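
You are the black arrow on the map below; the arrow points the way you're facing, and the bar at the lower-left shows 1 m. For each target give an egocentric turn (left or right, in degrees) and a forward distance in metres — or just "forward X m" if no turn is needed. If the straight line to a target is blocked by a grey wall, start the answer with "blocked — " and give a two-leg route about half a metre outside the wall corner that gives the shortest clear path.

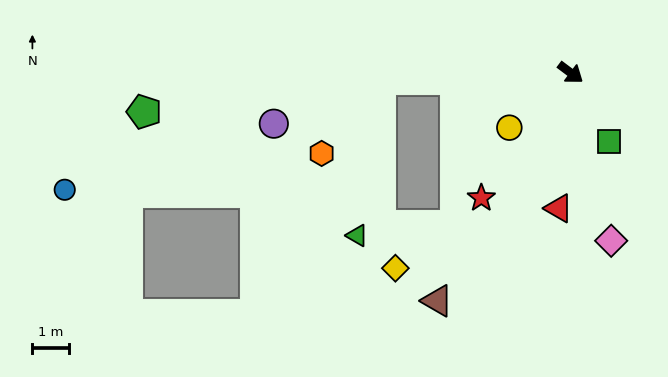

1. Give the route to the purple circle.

blocked — turn right 141°, forward 5.2 m, then turn left 20°, forward 3.2 m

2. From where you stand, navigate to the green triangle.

blocked — turn right 141°, forward 5.2 m, then turn left 79°, forward 4.3 m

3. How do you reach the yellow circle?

turn right 101°, forward 2.3 m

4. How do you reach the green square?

turn right 24°, forward 2.2 m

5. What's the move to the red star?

turn right 89°, forward 4.2 m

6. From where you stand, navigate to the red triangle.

turn right 58°, forward 3.7 m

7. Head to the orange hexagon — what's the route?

blocked — turn right 141°, forward 5.2 m, then turn left 49°, forward 2.6 m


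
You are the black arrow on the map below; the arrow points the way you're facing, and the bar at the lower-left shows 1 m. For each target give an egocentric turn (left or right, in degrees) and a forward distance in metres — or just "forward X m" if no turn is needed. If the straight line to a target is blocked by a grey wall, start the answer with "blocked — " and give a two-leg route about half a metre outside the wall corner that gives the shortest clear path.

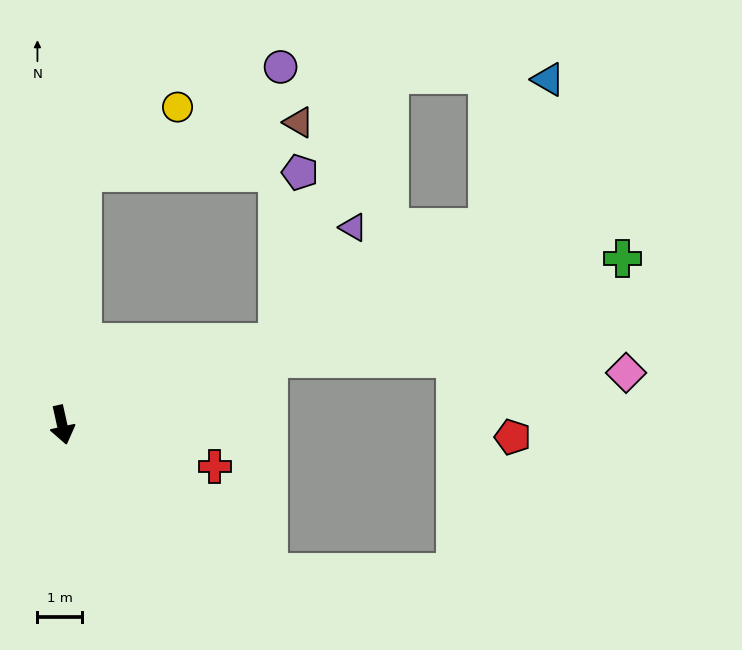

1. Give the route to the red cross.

turn left 62°, forward 3.6 m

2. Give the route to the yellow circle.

blocked — turn left 163°, forward 5.7 m, then turn right 51°, forward 2.6 m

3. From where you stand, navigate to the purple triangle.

blocked — turn left 99°, forward 5.2 m, then turn left 35°, forward 3.1 m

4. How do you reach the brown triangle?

blocked — turn left 163°, forward 5.7 m, then turn right 72°, forward 5.0 m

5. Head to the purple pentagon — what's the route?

blocked — turn left 99°, forward 5.2 m, then turn left 61°, forward 3.9 m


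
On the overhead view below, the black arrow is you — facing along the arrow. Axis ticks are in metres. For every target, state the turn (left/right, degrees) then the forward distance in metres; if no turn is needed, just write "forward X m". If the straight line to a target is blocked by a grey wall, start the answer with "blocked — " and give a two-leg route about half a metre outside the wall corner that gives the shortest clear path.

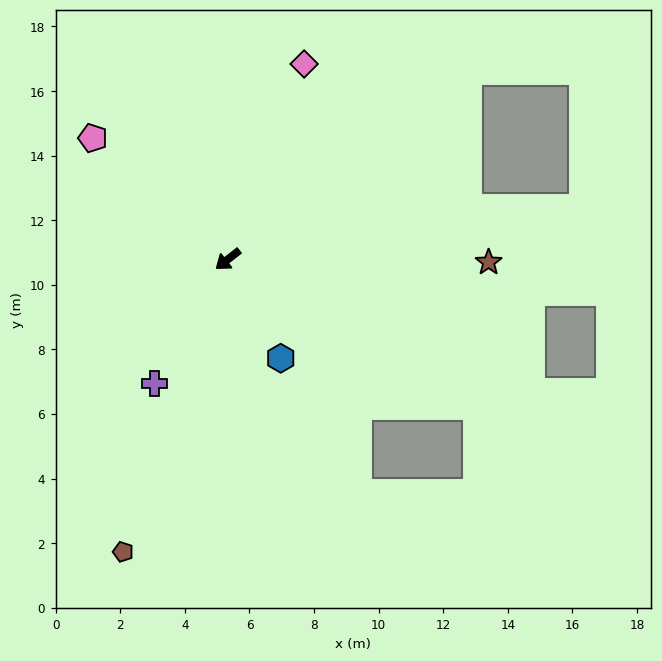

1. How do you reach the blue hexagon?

turn left 80°, forward 3.5 m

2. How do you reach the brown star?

turn left 141°, forward 8.1 m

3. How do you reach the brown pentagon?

turn left 32°, forward 9.6 m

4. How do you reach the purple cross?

turn left 21°, forward 4.5 m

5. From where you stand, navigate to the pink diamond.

turn right 149°, forward 6.5 m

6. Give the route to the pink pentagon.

turn right 80°, forward 5.6 m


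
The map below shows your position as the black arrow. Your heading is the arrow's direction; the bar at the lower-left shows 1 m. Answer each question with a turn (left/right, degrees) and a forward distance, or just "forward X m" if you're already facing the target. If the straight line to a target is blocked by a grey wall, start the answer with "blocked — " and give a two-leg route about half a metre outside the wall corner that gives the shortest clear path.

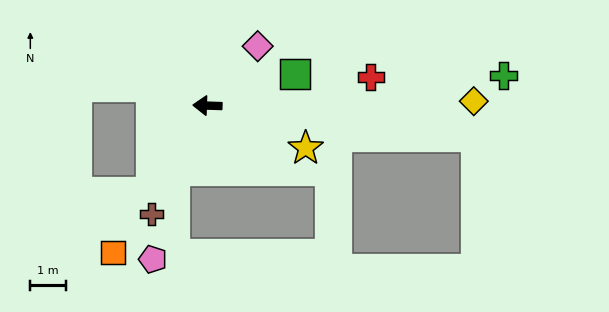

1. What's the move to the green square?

turn right 158°, forward 2.6 m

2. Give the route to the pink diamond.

turn right 128°, forward 2.2 m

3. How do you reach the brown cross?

turn left 65°, forward 3.4 m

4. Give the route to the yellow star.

turn left 159°, forward 3.0 m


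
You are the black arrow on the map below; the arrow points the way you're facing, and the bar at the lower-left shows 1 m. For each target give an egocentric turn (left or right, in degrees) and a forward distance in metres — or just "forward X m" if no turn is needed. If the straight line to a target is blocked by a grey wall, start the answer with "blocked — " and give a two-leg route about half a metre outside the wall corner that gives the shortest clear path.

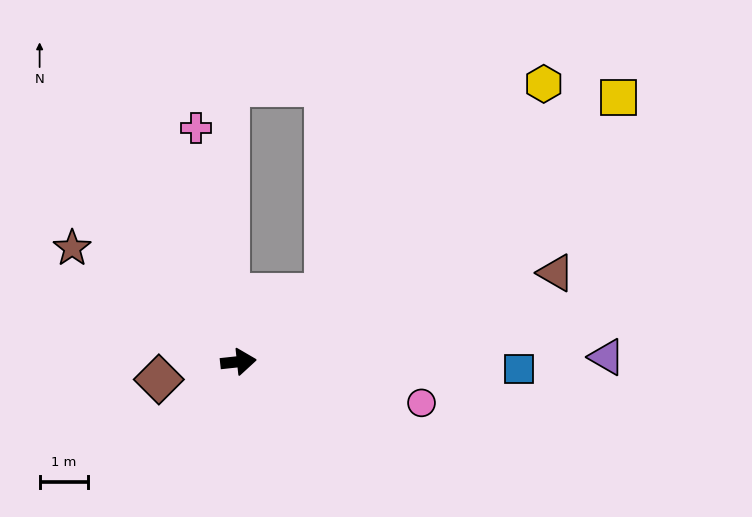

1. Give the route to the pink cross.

turn left 94°, forward 4.9 m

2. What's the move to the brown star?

turn left 140°, forward 4.2 m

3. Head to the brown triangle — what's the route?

turn left 10°, forward 6.8 m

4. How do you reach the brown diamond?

turn right 174°, forward 1.7 m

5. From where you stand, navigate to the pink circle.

turn right 19°, forward 3.9 m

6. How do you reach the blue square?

turn right 8°, forward 5.8 m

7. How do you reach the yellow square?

turn left 29°, forward 9.5 m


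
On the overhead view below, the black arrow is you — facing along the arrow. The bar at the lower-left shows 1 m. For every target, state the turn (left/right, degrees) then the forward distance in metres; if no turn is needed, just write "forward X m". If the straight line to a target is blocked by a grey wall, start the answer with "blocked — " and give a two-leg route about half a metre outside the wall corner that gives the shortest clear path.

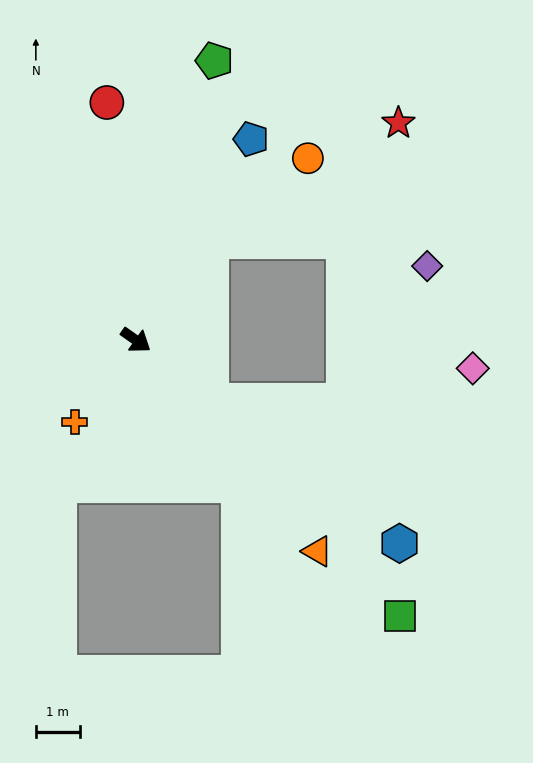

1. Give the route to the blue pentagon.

turn left 95°, forward 5.3 m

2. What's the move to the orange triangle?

turn right 14°, forward 6.3 m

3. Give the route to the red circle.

turn left 132°, forward 5.5 m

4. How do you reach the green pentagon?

turn left 109°, forward 6.6 m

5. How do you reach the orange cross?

turn right 92°, forward 2.3 m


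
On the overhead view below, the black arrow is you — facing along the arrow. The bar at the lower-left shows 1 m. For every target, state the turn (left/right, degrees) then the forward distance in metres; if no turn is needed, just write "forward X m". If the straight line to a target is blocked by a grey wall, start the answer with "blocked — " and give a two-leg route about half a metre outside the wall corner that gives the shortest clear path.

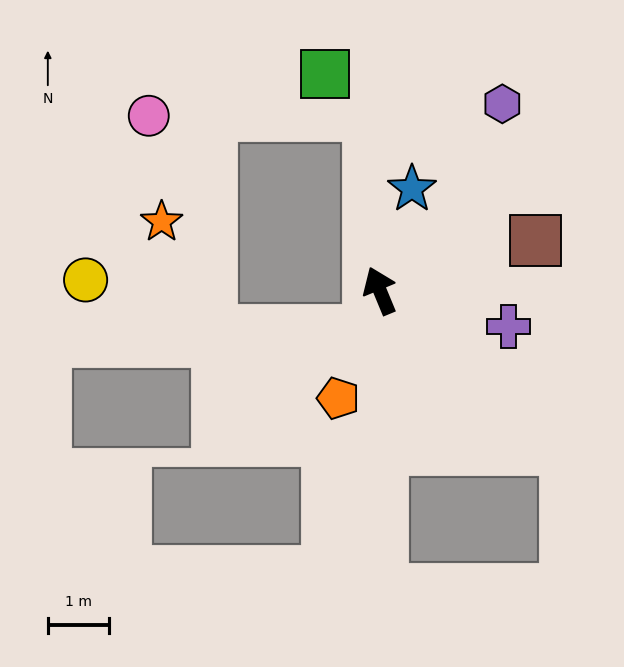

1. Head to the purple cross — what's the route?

turn right 128°, forward 2.2 m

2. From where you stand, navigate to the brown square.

turn right 95°, forward 2.7 m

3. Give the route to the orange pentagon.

turn left 136°, forward 1.9 m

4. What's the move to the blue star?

turn right 40°, forward 1.7 m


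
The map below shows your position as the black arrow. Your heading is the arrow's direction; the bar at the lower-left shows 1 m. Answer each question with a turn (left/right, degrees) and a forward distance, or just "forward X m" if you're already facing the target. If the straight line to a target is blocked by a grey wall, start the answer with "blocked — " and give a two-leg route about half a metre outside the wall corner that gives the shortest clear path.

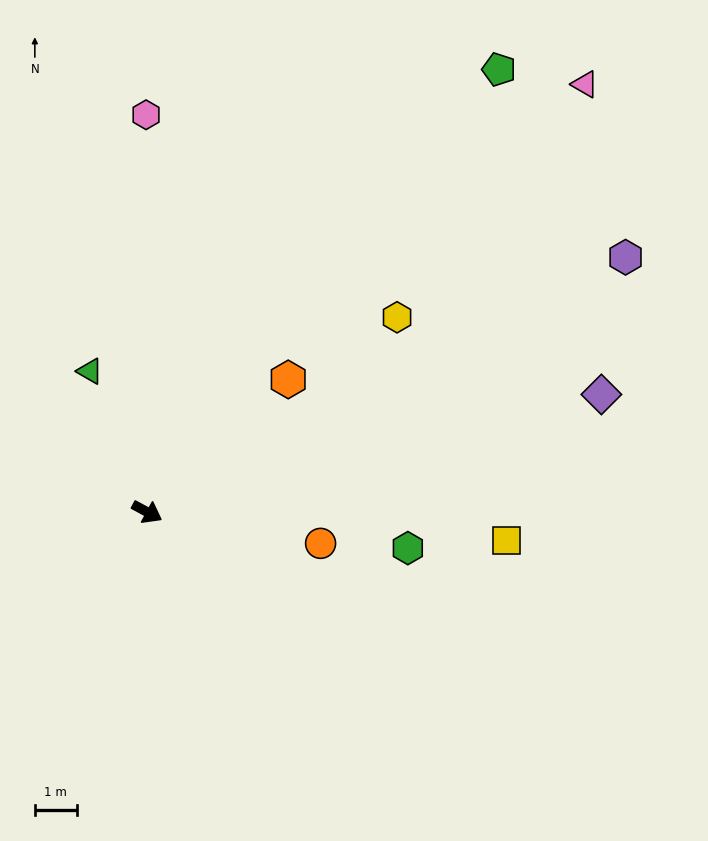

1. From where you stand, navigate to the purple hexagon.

turn left 56°, forward 12.8 m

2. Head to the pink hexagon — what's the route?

turn left 119°, forward 9.4 m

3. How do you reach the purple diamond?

turn left 43°, forward 11.1 m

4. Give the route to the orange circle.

turn left 18°, forward 4.2 m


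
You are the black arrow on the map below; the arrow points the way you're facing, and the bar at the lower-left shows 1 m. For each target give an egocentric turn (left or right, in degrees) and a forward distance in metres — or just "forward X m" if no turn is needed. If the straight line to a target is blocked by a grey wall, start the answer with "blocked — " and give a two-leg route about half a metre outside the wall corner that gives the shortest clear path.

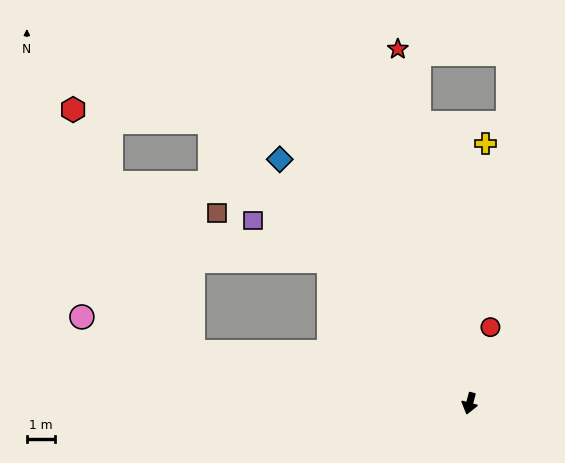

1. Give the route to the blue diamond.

turn right 127°, forward 10.9 m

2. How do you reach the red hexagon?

blocked — turn right 122°, forward 13.4 m, then turn left 42°, forward 4.8 m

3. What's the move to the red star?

turn right 154°, forward 12.7 m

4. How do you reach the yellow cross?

turn right 168°, forward 9.2 m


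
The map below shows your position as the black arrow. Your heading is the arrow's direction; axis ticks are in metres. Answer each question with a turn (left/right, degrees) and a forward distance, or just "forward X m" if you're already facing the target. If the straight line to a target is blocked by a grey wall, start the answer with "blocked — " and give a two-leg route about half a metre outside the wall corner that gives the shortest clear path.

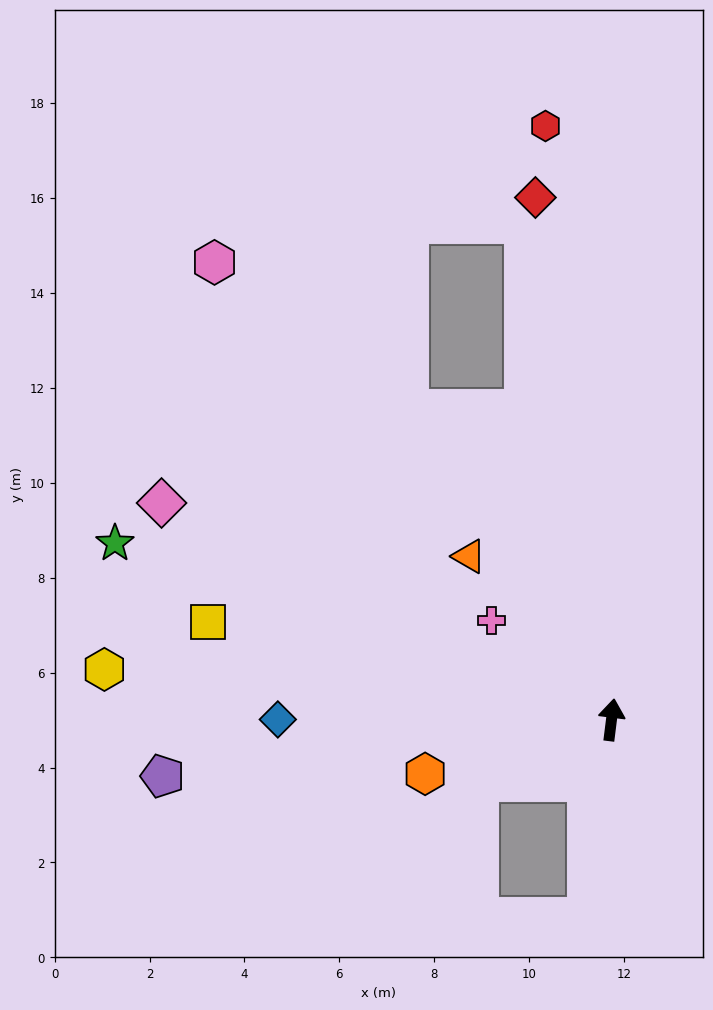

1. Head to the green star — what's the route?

turn left 78°, forward 11.1 m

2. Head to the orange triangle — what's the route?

turn left 48°, forward 4.6 m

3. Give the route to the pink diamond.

turn left 71°, forward 10.5 m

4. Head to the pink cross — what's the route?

turn left 58°, forward 3.3 m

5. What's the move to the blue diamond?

turn left 97°, forward 7.0 m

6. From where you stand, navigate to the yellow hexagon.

turn left 91°, forward 10.7 m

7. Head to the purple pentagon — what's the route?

turn left 104°, forward 9.5 m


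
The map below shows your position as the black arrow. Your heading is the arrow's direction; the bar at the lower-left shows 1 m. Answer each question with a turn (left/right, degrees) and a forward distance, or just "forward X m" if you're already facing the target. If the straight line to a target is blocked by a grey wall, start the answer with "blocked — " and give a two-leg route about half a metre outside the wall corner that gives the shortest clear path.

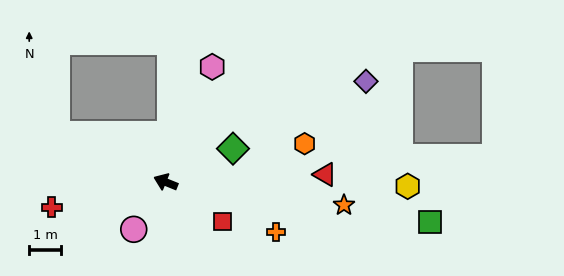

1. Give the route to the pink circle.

turn left 78°, forward 1.8 m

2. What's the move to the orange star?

turn right 165°, forward 5.7 m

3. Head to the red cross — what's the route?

turn left 35°, forward 3.7 m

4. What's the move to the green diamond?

turn right 132°, forward 2.4 m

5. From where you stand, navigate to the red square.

turn left 167°, forward 2.2 m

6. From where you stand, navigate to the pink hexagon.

turn right 90°, forward 3.9 m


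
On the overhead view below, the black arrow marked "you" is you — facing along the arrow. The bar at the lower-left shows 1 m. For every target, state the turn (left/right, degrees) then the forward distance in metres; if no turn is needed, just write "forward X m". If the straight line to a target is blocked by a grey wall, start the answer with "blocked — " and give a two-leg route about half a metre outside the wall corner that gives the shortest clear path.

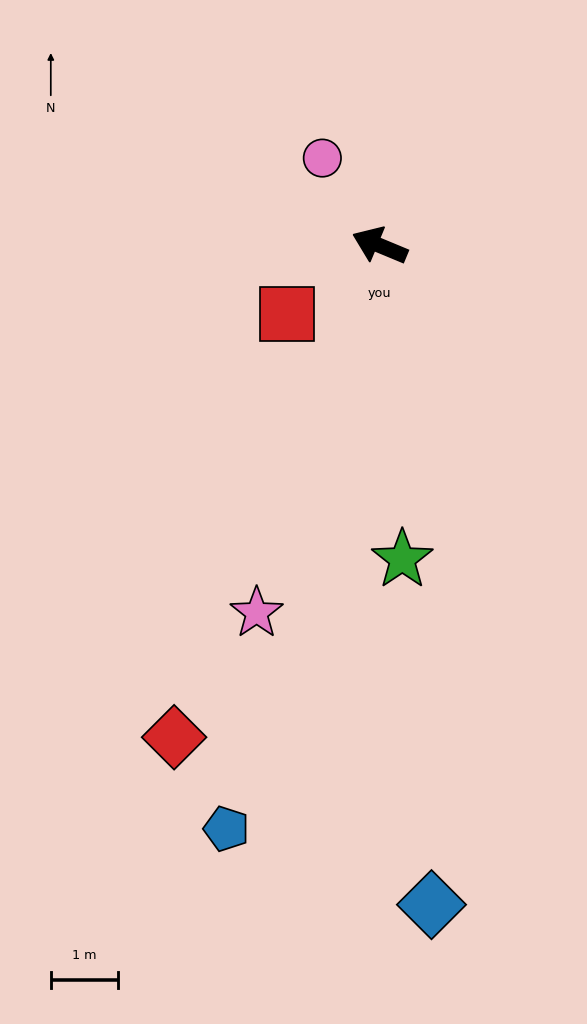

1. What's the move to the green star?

turn left 117°, forward 4.7 m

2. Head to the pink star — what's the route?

turn left 94°, forward 5.7 m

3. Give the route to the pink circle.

turn right 34°, forward 1.5 m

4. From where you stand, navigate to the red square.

turn left 59°, forward 1.7 m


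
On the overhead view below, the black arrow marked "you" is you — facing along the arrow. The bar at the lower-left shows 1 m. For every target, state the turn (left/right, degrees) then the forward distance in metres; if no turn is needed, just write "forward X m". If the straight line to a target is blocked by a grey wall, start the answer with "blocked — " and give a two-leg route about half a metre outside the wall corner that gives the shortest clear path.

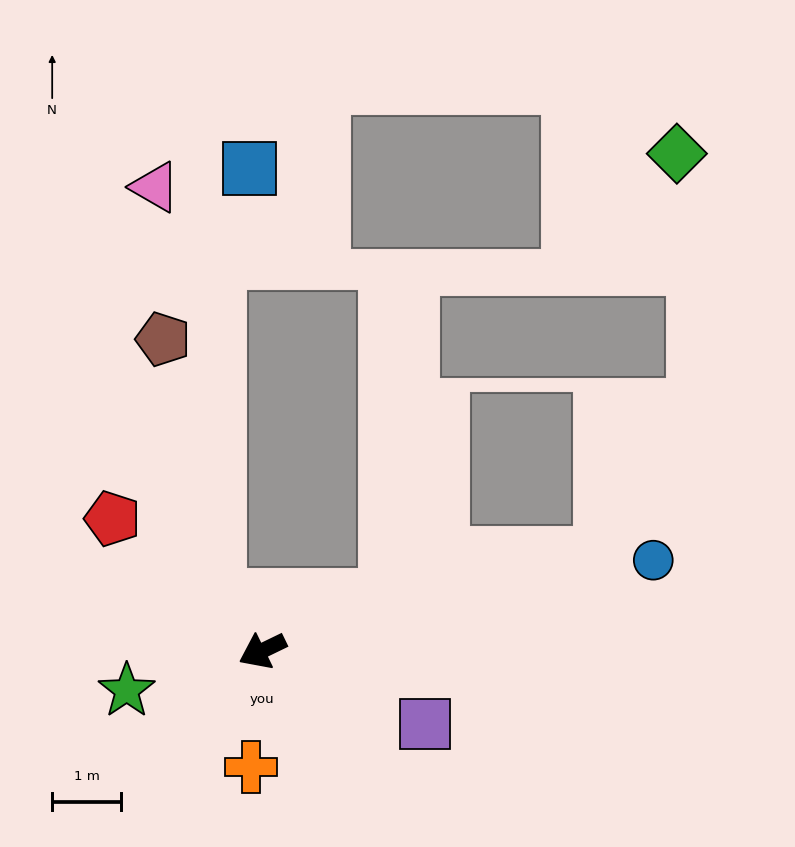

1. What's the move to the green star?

turn right 10°, forward 2.0 m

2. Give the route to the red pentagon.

turn right 67°, forward 2.9 m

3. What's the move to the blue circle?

turn left 167°, forward 5.8 m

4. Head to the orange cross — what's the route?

turn left 58°, forward 1.7 m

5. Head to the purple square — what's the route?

turn left 130°, forward 2.6 m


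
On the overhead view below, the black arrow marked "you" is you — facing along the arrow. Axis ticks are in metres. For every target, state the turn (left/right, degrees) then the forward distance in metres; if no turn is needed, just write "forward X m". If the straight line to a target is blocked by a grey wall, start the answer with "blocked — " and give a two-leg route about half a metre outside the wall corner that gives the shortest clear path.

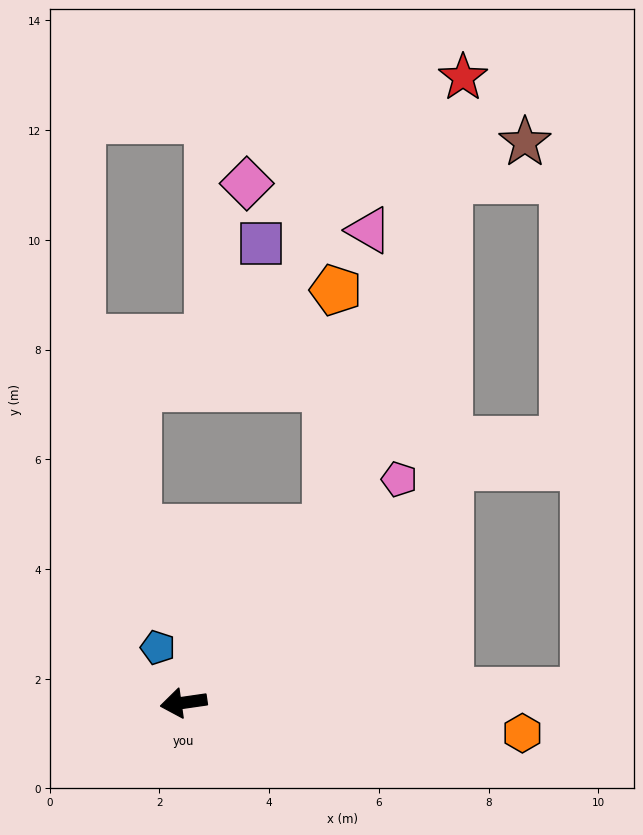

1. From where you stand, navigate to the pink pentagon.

turn right 142°, forward 5.7 m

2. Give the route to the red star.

blocked — turn right 137°, forward 4.1 m, then turn left 22°, forward 8.6 m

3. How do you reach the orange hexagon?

turn left 167°, forward 6.2 m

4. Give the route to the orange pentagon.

blocked — turn right 137°, forward 4.1 m, then turn left 36°, forward 4.3 m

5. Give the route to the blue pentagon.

turn right 73°, forward 1.1 m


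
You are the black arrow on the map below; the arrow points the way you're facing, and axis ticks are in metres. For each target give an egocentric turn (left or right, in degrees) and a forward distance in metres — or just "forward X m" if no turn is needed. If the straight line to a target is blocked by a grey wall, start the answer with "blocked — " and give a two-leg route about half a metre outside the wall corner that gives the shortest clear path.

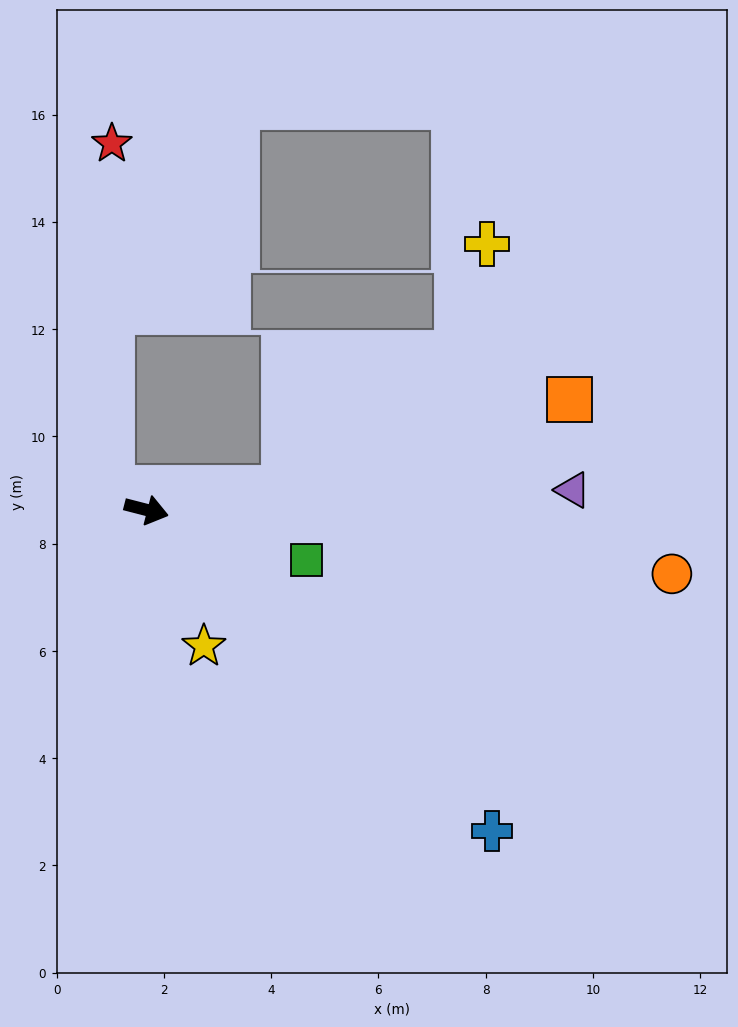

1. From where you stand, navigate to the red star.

blocked — turn left 163°, forward 0.8 m, then turn right 59°, forward 6.4 m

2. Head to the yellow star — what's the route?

turn right 53°, forward 2.8 m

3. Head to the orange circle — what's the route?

turn left 7°, forward 9.9 m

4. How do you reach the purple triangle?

turn left 17°, forward 8.0 m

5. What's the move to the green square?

turn right 3°, forward 3.1 m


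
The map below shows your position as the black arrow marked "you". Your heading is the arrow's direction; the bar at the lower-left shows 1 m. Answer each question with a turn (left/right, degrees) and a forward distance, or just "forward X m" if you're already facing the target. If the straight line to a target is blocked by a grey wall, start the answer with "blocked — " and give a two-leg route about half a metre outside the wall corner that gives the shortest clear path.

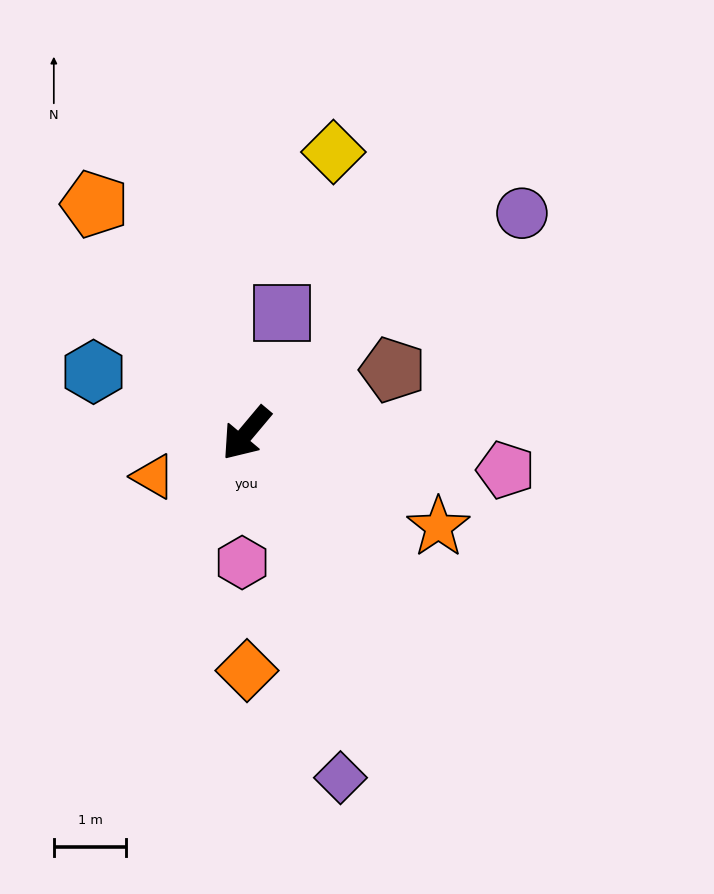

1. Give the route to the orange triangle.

turn right 25°, forward 1.4 m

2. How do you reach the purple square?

turn right 156°, forward 1.7 m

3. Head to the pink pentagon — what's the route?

turn left 122°, forward 3.6 m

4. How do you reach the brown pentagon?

turn left 153°, forward 2.2 m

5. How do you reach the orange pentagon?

turn right 106°, forward 3.8 m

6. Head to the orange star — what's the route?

turn left 104°, forward 2.9 m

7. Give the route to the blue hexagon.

turn right 72°, forward 2.3 m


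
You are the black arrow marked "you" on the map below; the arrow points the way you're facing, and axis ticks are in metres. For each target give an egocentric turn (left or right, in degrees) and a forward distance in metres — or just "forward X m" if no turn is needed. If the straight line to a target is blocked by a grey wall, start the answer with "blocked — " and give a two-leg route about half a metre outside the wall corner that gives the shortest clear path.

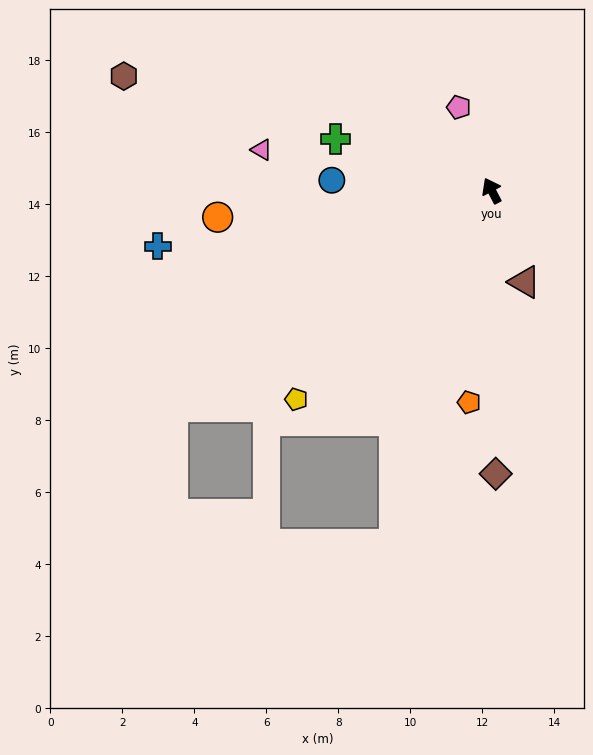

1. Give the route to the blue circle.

turn left 59°, forward 4.5 m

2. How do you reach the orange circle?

turn left 68°, forward 7.6 m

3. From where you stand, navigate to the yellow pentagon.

turn left 109°, forward 7.9 m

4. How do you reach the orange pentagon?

turn left 146°, forward 5.9 m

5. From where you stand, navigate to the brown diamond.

turn left 153°, forward 7.9 m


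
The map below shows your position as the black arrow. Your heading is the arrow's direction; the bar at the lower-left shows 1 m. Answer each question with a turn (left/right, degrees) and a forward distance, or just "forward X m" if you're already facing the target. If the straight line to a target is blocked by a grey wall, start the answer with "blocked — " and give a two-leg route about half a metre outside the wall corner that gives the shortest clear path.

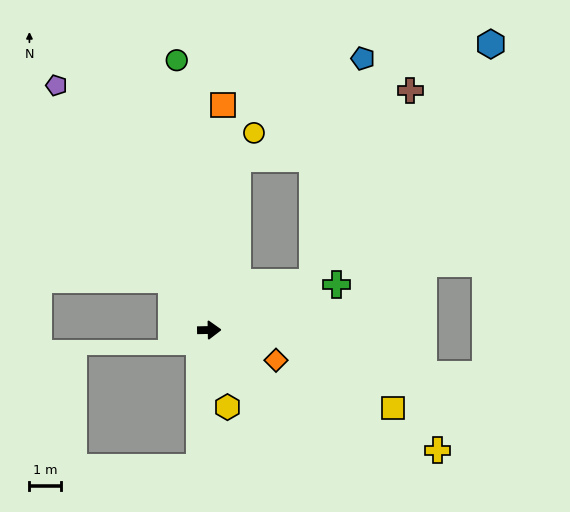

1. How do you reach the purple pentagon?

turn left 121°, forward 9.0 m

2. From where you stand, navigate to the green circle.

turn left 96°, forward 8.5 m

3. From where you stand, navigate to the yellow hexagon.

turn right 78°, forward 2.5 m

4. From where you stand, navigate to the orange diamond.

turn right 25°, forward 2.3 m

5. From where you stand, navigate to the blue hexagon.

blocked — turn left 24°, forward 3.6 m, then turn left 28°, forward 9.3 m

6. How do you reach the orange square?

turn left 85°, forward 7.0 m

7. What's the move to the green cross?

turn left 19°, forward 4.2 m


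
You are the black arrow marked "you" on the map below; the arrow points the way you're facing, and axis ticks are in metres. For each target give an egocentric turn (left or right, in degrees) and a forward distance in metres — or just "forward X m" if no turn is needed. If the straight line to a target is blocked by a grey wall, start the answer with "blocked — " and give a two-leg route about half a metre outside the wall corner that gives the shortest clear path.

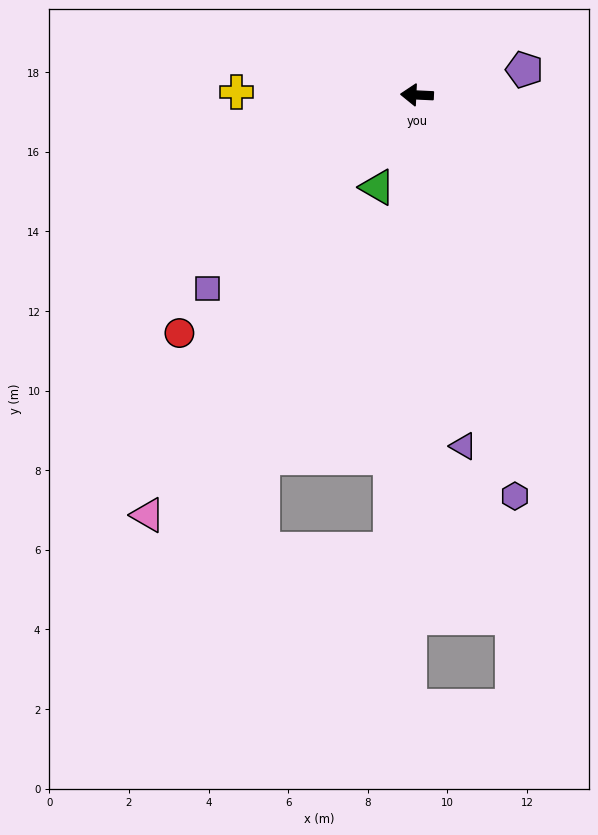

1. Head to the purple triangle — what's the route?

turn left 100°, forward 8.9 m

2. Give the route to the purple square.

turn left 45°, forward 7.2 m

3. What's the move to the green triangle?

turn left 69°, forward 2.5 m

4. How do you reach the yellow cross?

forward 4.5 m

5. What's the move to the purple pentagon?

turn right 164°, forward 2.8 m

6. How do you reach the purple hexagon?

turn left 106°, forward 10.4 m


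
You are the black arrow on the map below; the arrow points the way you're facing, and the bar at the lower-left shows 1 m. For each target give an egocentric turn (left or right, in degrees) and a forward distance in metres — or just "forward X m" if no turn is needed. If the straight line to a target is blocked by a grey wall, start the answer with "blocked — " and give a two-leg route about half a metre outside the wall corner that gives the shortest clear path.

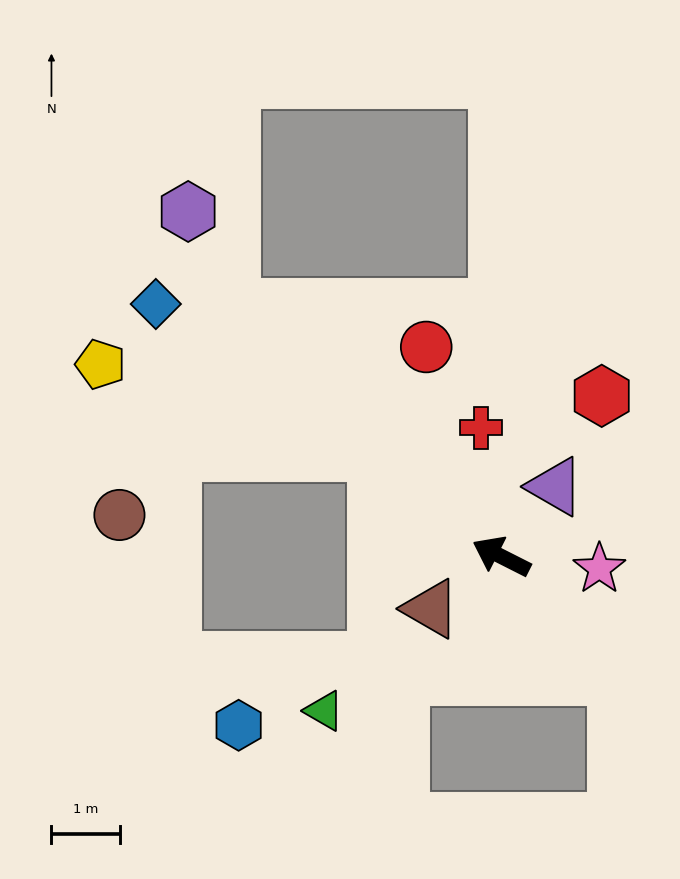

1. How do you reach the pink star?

turn right 160°, forward 1.4 m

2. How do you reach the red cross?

turn right 54°, forward 1.9 m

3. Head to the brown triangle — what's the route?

turn left 63°, forward 1.3 m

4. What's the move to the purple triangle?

turn right 101°, forward 1.3 m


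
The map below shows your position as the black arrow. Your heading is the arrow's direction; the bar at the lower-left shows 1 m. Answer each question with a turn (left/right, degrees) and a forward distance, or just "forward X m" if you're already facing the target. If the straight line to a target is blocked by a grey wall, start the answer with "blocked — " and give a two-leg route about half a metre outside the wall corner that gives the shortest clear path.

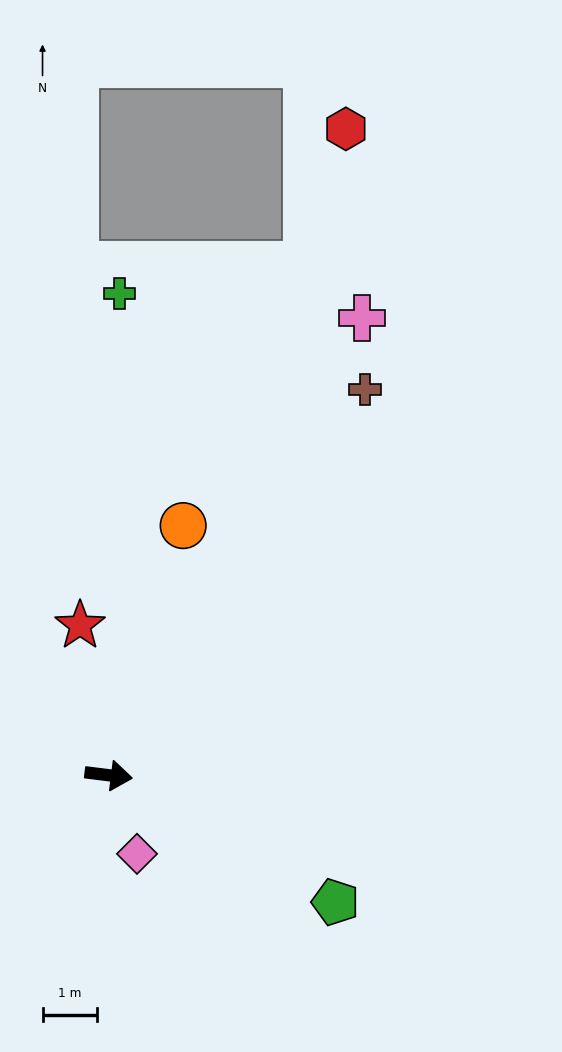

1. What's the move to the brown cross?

turn left 64°, forward 8.5 m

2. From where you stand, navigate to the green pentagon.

turn right 22°, forward 4.8 m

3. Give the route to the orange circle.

turn left 80°, forward 4.8 m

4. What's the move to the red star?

turn left 108°, forward 2.8 m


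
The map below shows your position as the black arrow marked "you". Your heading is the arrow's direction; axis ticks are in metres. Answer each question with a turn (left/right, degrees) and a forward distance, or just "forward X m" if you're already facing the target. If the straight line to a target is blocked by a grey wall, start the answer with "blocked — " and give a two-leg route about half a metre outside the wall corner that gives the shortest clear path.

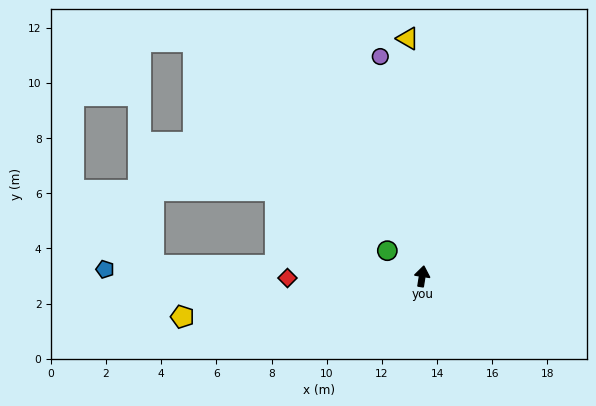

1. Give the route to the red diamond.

turn left 100°, forward 4.9 m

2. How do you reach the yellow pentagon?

turn left 109°, forward 8.8 m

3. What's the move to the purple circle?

turn left 20°, forward 8.1 m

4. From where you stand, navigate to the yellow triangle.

turn left 13°, forward 8.6 m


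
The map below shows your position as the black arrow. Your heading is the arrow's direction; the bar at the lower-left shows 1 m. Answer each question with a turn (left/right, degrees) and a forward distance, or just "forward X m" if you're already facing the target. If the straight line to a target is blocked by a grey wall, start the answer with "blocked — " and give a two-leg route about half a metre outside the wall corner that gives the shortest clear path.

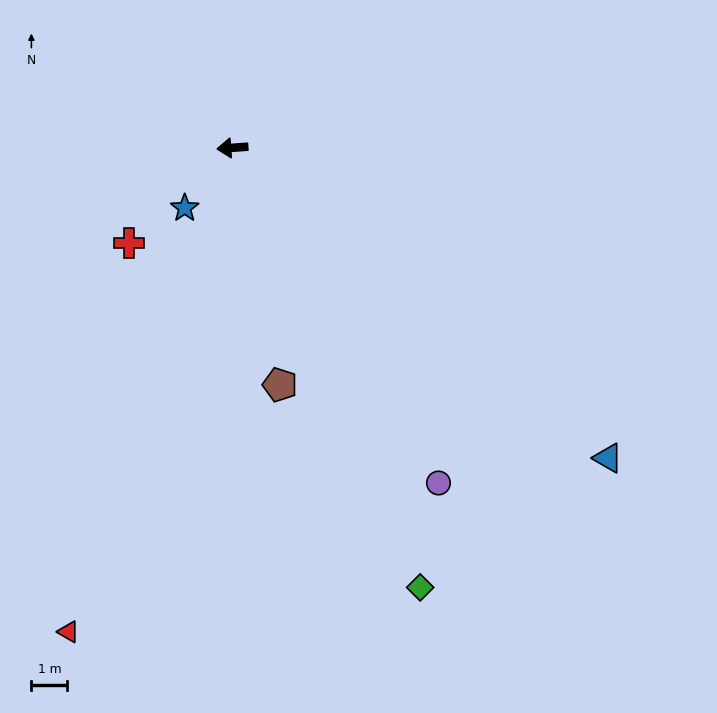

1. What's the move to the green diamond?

turn left 109°, forward 13.3 m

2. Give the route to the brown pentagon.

turn left 97°, forward 6.7 m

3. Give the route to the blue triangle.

turn left 136°, forward 13.5 m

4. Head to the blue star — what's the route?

turn left 47°, forward 2.1 m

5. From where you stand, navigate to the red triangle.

turn left 67°, forward 14.2 m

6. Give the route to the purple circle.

turn left 117°, forward 10.9 m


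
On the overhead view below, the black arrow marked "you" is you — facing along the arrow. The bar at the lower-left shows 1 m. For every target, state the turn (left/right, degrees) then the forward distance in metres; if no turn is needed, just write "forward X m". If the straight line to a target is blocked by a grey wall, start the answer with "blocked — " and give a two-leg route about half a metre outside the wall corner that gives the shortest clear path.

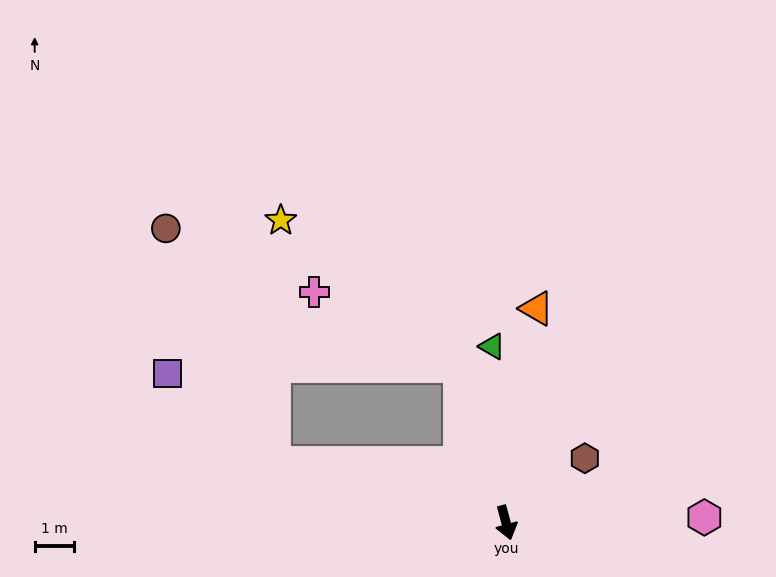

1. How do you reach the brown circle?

blocked — turn right 119°, forward 6.1 m, then turn right 51°, forward 6.6 m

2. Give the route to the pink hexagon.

turn left 77°, forward 5.1 m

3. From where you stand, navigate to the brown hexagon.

turn left 114°, forward 2.6 m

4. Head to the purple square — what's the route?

blocked — turn right 119°, forward 6.1 m, then turn right 26°, forward 3.5 m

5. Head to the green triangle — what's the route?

turn left 170°, forward 4.5 m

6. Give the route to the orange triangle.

turn left 157°, forward 5.5 m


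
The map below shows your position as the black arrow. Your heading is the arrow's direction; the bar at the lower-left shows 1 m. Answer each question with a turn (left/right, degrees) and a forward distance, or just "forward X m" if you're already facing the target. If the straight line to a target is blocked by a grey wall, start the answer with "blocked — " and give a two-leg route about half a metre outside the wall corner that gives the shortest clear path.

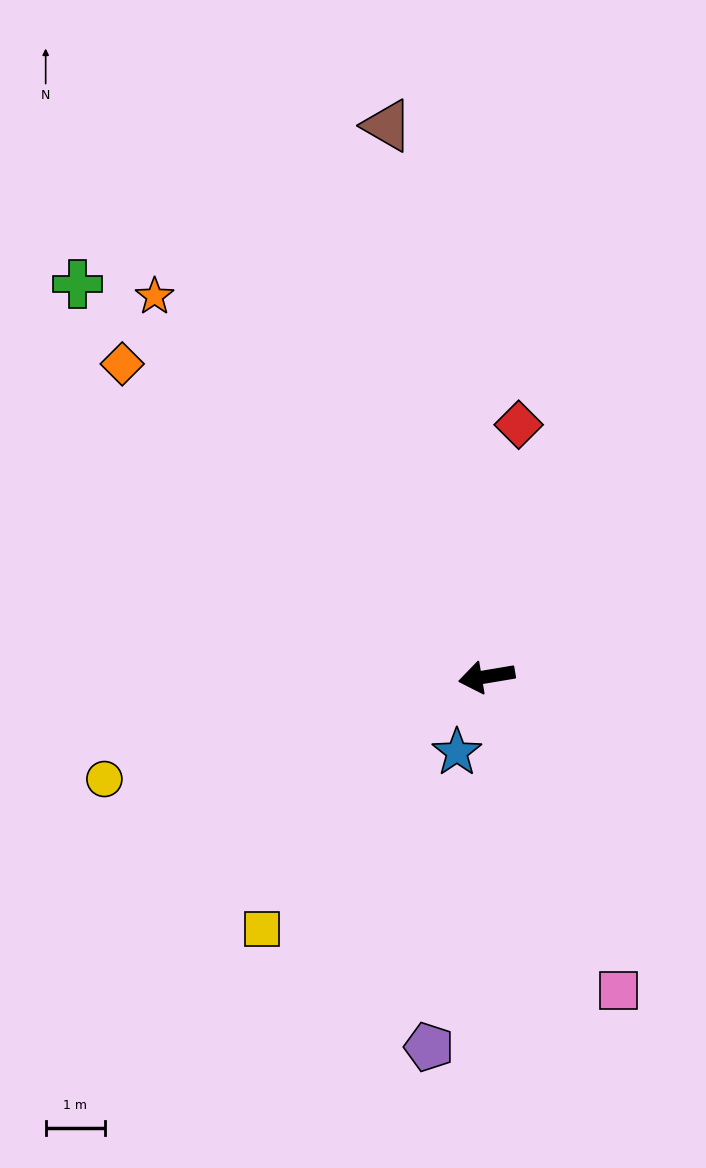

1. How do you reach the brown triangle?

turn right 89°, forward 9.4 m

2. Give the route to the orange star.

turn right 58°, forward 8.5 m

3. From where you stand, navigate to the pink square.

turn left 103°, forward 5.7 m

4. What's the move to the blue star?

turn left 59°, forward 1.4 m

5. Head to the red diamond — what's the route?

turn right 107°, forward 4.3 m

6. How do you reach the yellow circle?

turn left 5°, forward 6.7 m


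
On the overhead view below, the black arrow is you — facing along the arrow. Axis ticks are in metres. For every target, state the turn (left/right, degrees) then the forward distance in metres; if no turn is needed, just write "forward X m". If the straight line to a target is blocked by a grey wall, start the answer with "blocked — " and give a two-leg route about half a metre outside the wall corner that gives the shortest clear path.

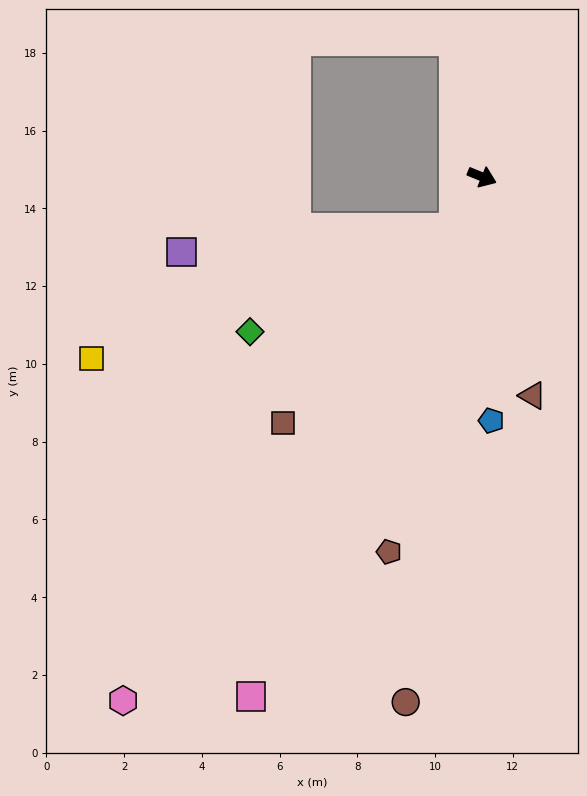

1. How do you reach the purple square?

blocked — turn right 95°, forward 1.5 m, then turn right 58°, forward 7.1 m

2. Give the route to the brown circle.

turn right 76°, forward 13.7 m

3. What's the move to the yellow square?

blocked — turn right 95°, forward 1.5 m, then turn right 43°, forward 9.9 m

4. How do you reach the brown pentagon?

turn right 82°, forward 9.9 m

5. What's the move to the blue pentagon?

turn right 66°, forward 6.3 m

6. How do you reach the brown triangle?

turn right 55°, forward 5.8 m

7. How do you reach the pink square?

turn right 92°, forward 14.6 m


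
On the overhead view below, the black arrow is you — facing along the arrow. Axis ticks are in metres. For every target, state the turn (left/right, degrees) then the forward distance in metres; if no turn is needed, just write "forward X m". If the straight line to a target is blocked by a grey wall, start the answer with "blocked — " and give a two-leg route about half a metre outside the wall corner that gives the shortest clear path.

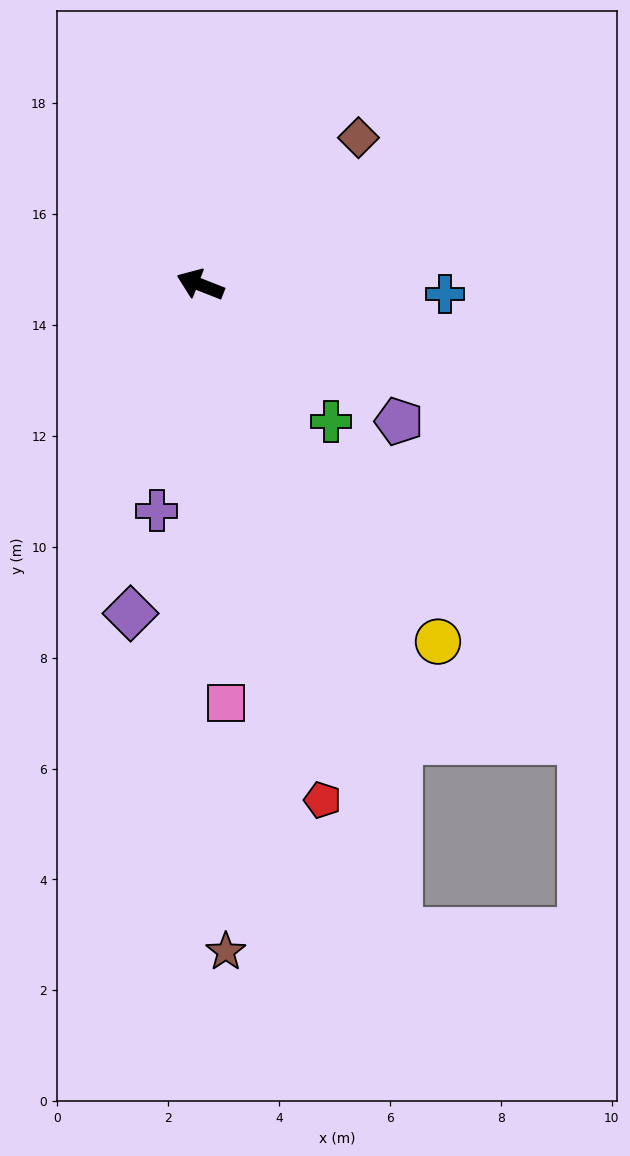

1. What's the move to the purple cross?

turn left 101°, forward 4.1 m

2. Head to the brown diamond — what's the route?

turn right 116°, forward 3.9 m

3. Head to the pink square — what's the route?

turn left 115°, forward 7.6 m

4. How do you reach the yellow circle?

turn left 145°, forward 7.7 m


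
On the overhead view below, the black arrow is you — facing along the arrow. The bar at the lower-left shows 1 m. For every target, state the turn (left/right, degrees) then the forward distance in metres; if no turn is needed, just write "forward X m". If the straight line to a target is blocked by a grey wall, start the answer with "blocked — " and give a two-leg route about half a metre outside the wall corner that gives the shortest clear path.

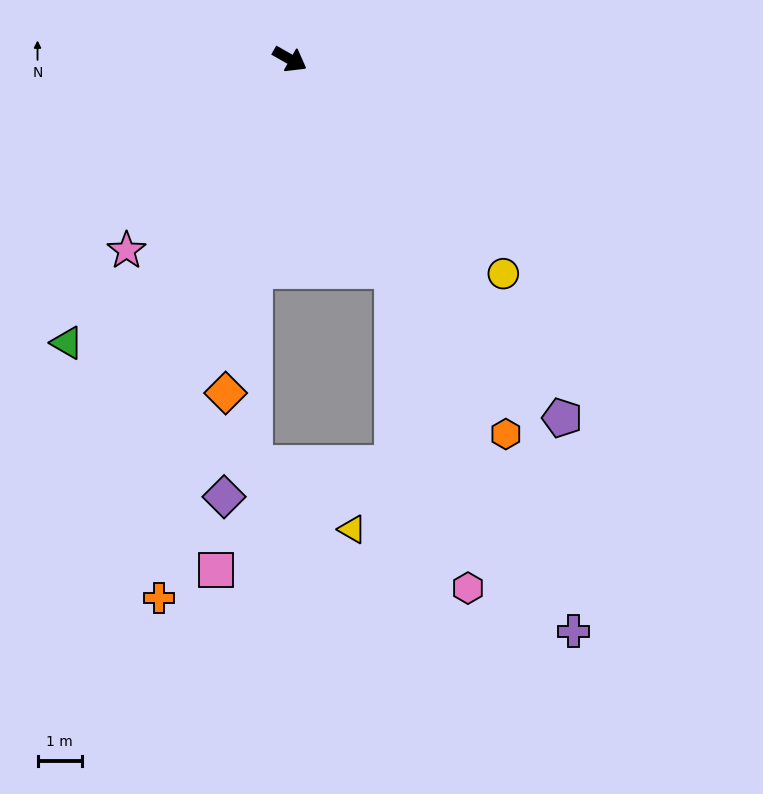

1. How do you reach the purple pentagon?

turn right 23°, forward 10.2 m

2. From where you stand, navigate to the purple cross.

turn right 34°, forward 14.5 m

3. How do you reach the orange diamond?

turn right 71°, forward 7.7 m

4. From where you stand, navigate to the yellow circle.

turn right 15°, forward 6.9 m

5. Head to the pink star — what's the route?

turn right 101°, forward 5.7 m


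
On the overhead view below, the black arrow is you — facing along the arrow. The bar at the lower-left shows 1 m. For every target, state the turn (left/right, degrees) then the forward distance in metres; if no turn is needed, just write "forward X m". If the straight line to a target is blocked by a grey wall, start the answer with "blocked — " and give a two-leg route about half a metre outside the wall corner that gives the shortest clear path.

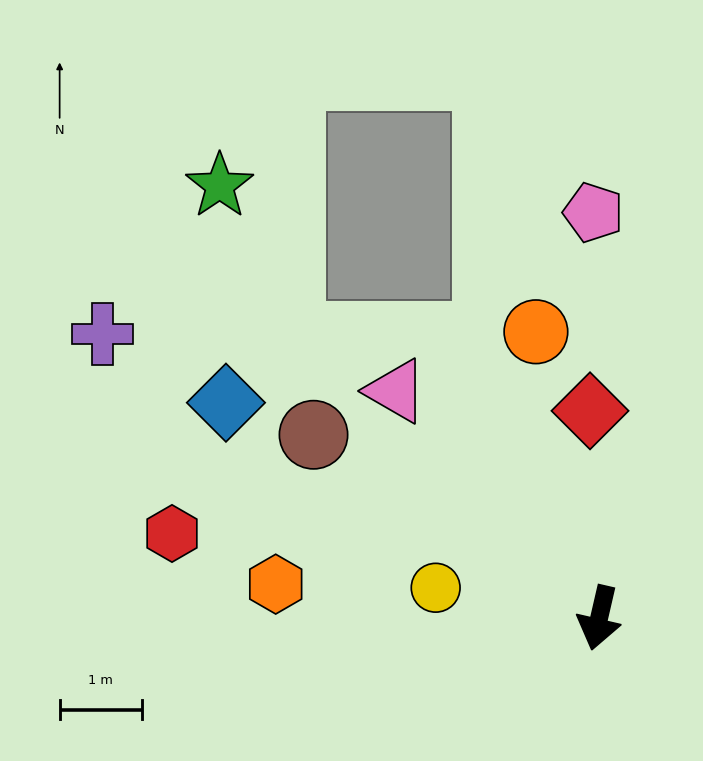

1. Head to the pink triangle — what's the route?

turn right 125°, forward 3.7 m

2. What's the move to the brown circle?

turn right 110°, forward 4.1 m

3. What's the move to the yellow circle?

turn right 88°, forward 2.0 m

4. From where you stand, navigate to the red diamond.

turn right 164°, forward 2.5 m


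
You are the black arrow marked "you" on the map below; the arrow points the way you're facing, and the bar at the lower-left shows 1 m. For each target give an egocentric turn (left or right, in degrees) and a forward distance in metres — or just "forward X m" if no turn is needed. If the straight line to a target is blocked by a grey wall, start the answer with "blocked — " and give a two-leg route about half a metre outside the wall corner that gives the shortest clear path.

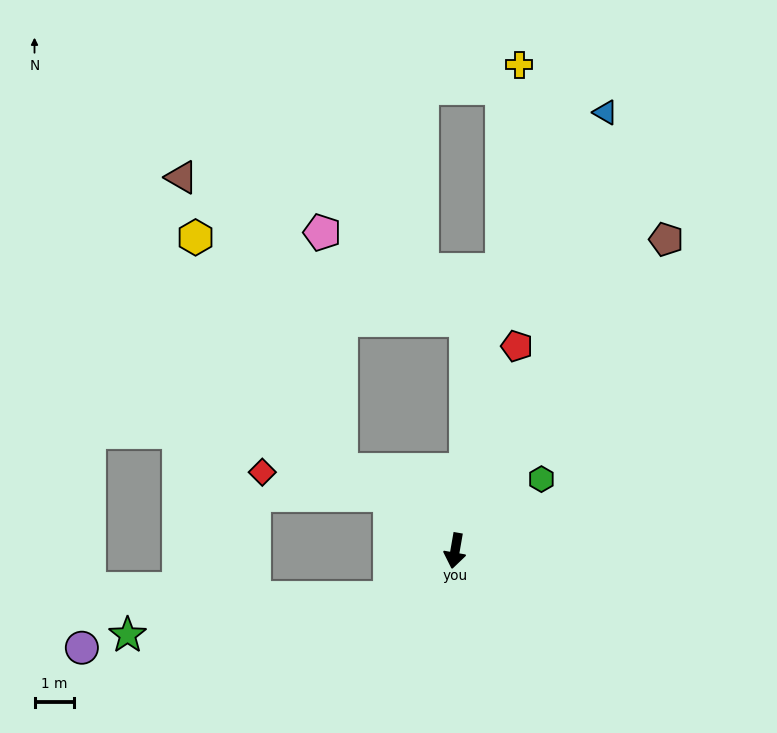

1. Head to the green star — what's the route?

blocked — turn right 45°, forward 2.0 m, then turn right 27°, forward 6.7 m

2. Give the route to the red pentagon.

turn left 173°, forward 5.4 m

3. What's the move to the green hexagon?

turn left 140°, forward 2.9 m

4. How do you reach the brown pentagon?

turn left 156°, forward 9.6 m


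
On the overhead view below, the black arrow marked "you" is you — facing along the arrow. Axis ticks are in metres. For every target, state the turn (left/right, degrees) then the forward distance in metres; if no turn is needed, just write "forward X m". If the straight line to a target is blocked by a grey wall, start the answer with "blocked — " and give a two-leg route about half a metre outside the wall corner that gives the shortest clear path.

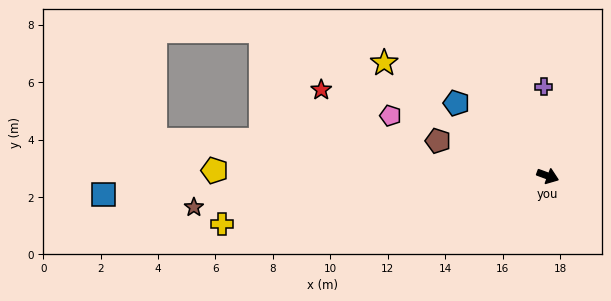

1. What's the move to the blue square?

turn right 157°, forward 15.5 m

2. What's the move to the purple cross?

turn left 113°, forward 3.1 m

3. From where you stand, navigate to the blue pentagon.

turn left 162°, forward 4.1 m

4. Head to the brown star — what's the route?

turn right 155°, forward 12.4 m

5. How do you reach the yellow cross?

turn right 151°, forward 11.5 m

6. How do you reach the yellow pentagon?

turn right 161°, forward 11.6 m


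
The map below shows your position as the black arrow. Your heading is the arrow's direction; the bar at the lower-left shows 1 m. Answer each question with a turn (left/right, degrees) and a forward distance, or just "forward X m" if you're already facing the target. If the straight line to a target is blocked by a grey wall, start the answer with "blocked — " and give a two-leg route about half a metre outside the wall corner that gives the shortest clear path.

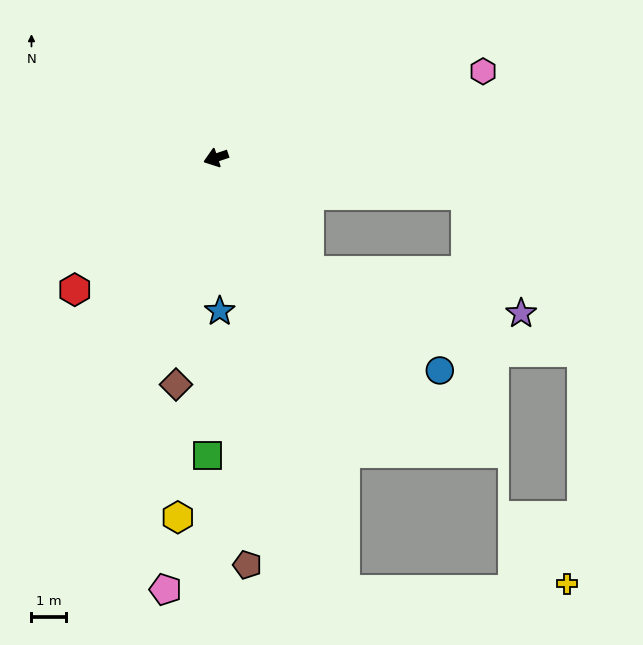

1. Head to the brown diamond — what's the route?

turn left 61°, forward 6.6 m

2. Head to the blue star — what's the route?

turn left 73°, forward 4.4 m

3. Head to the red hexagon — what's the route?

turn left 24°, forward 5.6 m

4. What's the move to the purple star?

blocked — turn left 111°, forward 4.2 m, then turn left 39°, forward 6.2 m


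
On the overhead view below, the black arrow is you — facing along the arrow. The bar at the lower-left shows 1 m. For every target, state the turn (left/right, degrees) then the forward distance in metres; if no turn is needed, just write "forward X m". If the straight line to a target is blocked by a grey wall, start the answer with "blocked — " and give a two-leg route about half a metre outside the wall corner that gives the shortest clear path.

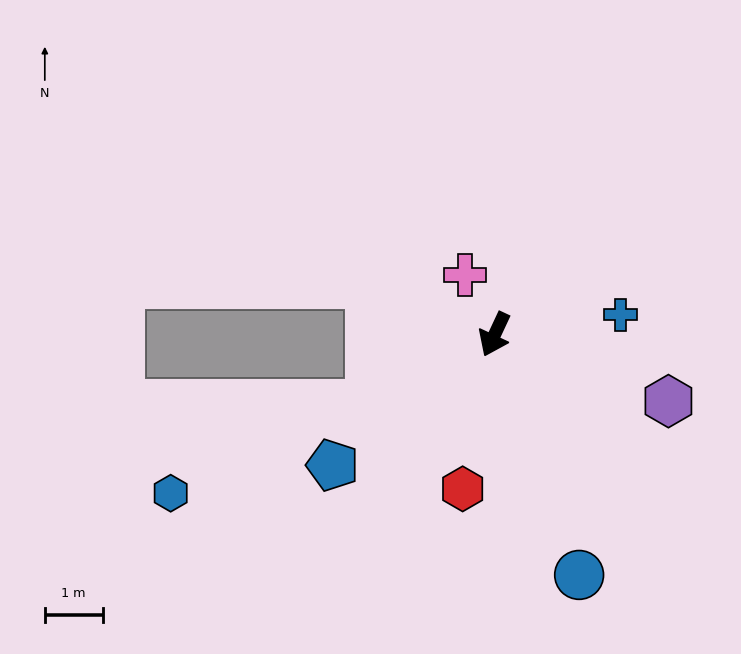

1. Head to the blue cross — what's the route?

turn left 124°, forward 2.2 m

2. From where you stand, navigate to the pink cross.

turn right 128°, forward 1.1 m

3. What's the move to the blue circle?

turn left 44°, forward 4.4 m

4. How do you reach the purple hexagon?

turn left 94°, forward 3.2 m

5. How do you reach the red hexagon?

turn left 13°, forward 2.7 m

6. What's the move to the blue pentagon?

turn right 26°, forward 3.6 m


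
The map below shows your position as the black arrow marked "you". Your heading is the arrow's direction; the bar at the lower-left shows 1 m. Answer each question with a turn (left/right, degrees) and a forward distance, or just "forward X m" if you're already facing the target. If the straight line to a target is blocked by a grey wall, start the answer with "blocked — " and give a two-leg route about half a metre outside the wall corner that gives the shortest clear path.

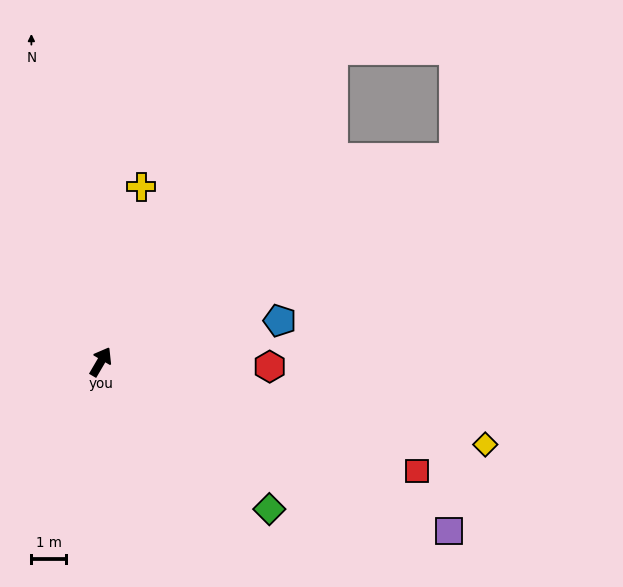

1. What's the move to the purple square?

turn right 86°, forward 11.3 m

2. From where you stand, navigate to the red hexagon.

turn right 61°, forward 4.9 m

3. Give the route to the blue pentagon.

turn right 47°, forward 5.4 m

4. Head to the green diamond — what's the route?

turn right 101°, forward 6.5 m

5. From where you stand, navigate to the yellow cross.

turn left 17°, forward 5.3 m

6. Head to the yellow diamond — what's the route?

turn right 72°, forward 11.5 m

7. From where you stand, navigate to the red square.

turn right 79°, forward 9.8 m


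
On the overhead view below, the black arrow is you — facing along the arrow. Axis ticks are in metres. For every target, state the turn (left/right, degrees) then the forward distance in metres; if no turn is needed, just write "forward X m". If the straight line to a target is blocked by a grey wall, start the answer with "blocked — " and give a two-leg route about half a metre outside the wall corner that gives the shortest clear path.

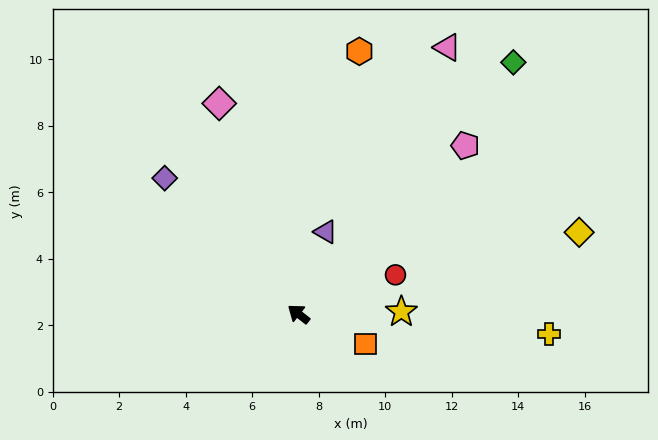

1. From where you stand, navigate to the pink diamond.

turn right 31°, forward 6.8 m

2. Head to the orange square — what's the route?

turn right 166°, forward 2.2 m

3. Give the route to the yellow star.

turn right 141°, forward 3.1 m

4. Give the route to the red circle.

turn right 120°, forward 3.1 m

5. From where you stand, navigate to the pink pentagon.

turn right 97°, forward 7.1 m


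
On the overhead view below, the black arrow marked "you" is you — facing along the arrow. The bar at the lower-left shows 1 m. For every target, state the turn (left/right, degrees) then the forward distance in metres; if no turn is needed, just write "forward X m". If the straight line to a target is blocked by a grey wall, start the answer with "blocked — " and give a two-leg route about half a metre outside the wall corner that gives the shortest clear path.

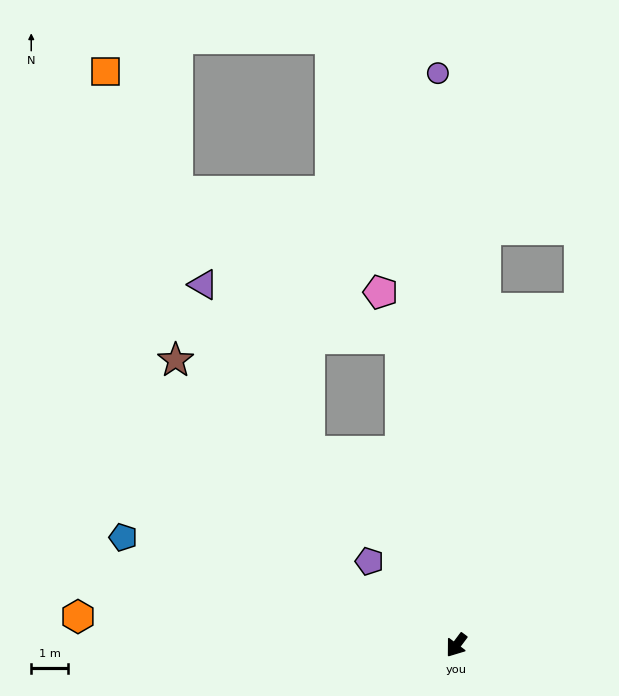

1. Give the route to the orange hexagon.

turn right 58°, forward 10.3 m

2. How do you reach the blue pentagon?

turn right 71°, forward 9.5 m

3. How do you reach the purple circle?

turn right 141°, forward 15.5 m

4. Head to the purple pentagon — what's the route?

turn right 97°, forward 3.3 m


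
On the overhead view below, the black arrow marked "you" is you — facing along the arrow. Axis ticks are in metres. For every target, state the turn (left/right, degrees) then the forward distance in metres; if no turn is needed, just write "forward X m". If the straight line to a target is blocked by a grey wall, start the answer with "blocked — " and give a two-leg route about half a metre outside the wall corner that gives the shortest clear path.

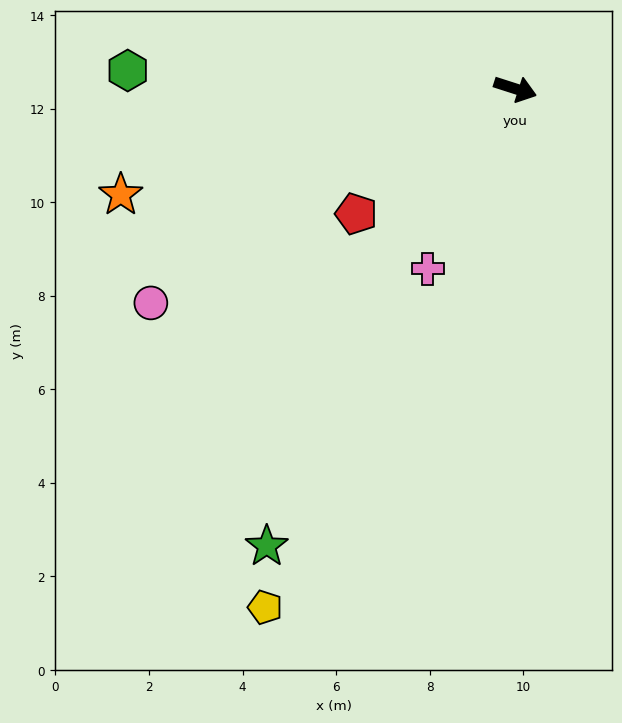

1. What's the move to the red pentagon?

turn right 124°, forward 4.3 m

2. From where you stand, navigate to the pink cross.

turn right 98°, forward 4.3 m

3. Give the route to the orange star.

turn right 147°, forward 8.7 m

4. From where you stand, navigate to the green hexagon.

turn right 165°, forward 8.3 m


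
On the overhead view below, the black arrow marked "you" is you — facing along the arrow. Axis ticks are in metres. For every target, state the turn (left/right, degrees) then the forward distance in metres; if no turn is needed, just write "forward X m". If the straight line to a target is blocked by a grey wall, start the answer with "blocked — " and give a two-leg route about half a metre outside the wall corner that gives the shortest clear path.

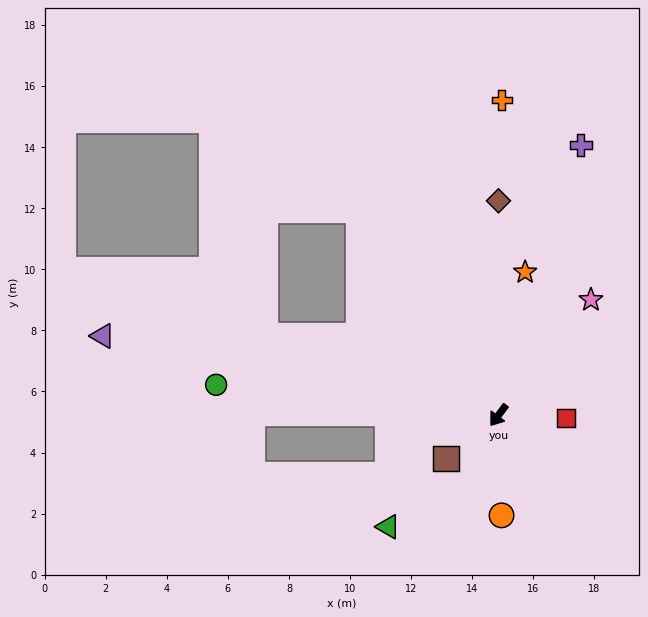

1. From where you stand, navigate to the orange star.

turn right 154°, forward 4.8 m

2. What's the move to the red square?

turn left 125°, forward 2.2 m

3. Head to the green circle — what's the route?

turn right 59°, forward 9.3 m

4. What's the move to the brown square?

turn right 14°, forward 2.2 m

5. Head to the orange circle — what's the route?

turn left 38°, forward 3.3 m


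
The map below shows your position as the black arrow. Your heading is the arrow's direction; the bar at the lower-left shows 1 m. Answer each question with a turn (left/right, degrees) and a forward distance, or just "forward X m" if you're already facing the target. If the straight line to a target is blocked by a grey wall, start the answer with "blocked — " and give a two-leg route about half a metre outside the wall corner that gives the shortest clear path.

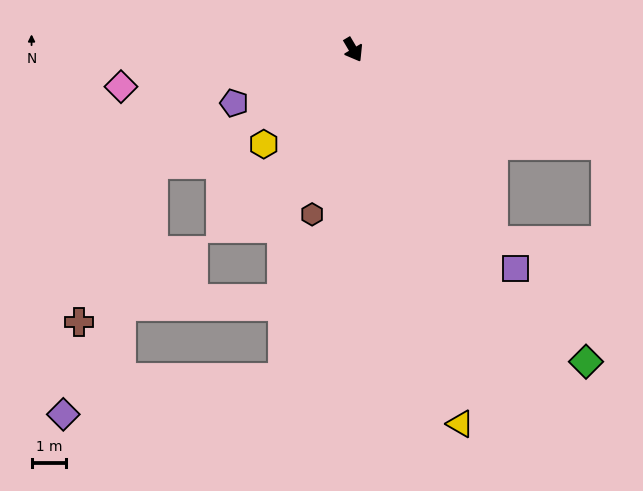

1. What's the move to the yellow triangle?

turn right 15°, forward 11.3 m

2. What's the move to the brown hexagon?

turn right 45°, forward 4.9 m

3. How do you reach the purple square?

turn left 6°, forward 7.9 m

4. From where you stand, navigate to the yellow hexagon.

turn right 74°, forward 3.8 m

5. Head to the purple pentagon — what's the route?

turn right 96°, forward 3.8 m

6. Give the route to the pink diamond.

turn right 112°, forward 6.8 m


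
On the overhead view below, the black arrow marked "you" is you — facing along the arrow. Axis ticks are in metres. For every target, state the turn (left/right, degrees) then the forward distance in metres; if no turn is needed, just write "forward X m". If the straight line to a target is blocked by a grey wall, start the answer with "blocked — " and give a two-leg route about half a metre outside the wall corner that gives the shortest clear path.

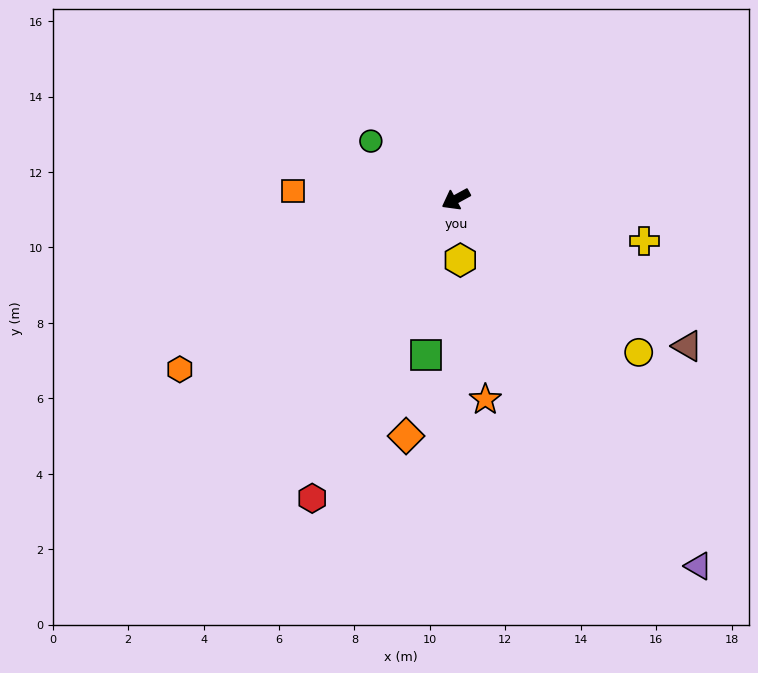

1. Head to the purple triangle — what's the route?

turn left 95°, forward 11.7 m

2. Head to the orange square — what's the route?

turn right 32°, forward 4.3 m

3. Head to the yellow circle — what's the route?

turn left 111°, forward 6.3 m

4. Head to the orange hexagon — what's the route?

turn left 3°, forward 8.6 m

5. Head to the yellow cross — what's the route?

turn left 139°, forward 5.1 m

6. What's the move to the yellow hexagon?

turn left 66°, forward 1.6 m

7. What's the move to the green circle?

turn right 63°, forward 2.7 m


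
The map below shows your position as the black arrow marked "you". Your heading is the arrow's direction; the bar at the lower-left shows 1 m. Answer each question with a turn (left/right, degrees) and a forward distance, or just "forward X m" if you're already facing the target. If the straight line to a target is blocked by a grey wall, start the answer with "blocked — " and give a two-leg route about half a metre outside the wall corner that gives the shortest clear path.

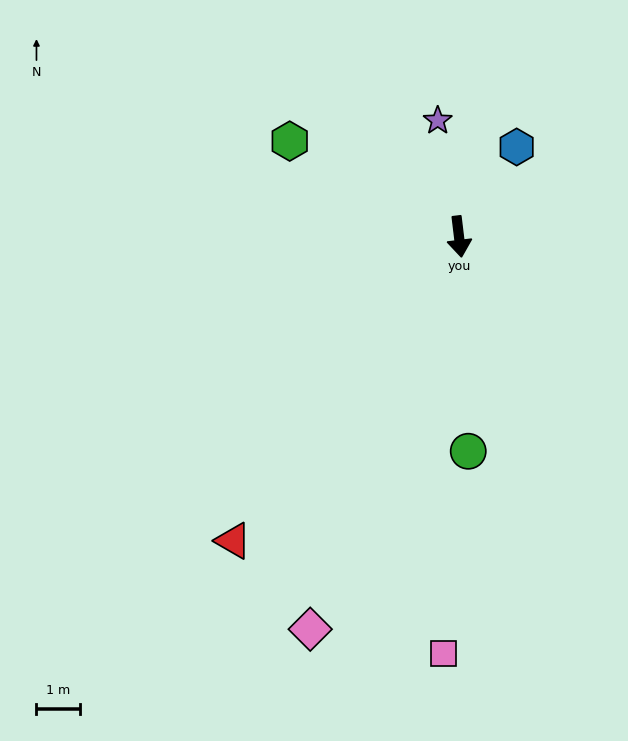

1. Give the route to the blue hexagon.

turn left 140°, forward 2.4 m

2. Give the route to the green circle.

turn right 4°, forward 4.9 m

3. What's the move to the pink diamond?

turn right 28°, forward 9.6 m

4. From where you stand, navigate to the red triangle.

turn right 43°, forward 8.6 m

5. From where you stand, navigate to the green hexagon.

turn right 126°, forward 4.4 m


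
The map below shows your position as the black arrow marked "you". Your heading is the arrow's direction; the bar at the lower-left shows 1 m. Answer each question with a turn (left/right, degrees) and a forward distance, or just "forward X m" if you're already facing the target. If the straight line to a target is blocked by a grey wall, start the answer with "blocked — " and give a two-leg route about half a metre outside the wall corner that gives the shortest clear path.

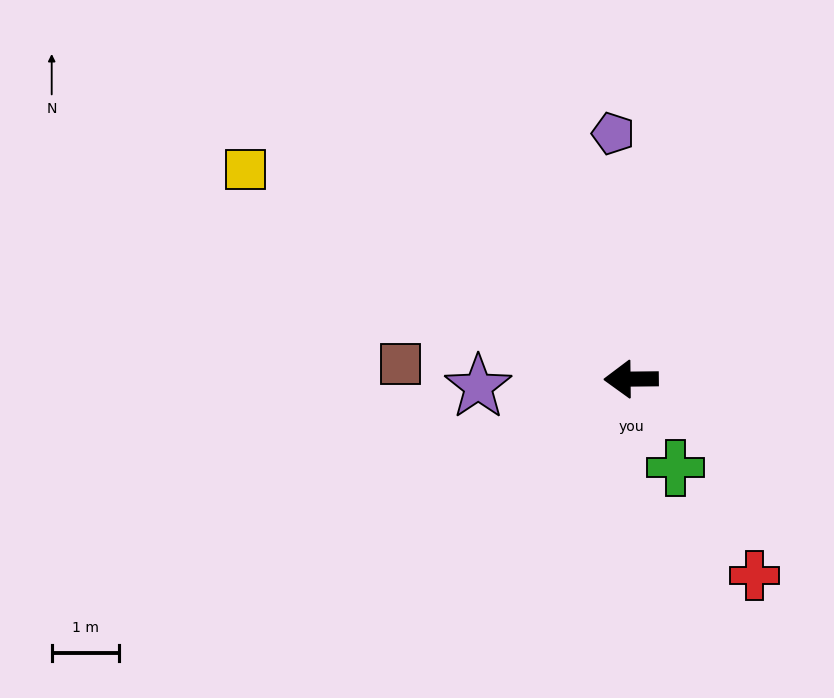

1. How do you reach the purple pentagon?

turn right 86°, forward 3.6 m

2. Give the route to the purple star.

turn left 2°, forward 2.3 m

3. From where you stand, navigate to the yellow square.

turn right 29°, forward 6.5 m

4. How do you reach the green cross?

turn left 116°, forward 1.5 m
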